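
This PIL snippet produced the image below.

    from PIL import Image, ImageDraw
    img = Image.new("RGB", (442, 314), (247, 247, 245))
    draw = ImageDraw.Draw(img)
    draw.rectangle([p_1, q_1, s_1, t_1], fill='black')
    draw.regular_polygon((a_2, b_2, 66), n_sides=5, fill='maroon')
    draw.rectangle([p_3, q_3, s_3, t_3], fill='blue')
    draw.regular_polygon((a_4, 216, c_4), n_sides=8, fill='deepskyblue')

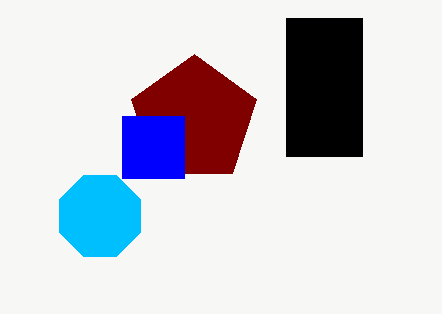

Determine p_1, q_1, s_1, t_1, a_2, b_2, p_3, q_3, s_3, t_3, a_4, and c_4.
p_1 = 286, q_1 = 18, s_1 = 362, t_1 = 156, a_2 = 194, b_2 = 120, p_3 = 122, q_3 = 116, s_3 = 184, t_3 = 178, a_4 = 100, c_4 = 44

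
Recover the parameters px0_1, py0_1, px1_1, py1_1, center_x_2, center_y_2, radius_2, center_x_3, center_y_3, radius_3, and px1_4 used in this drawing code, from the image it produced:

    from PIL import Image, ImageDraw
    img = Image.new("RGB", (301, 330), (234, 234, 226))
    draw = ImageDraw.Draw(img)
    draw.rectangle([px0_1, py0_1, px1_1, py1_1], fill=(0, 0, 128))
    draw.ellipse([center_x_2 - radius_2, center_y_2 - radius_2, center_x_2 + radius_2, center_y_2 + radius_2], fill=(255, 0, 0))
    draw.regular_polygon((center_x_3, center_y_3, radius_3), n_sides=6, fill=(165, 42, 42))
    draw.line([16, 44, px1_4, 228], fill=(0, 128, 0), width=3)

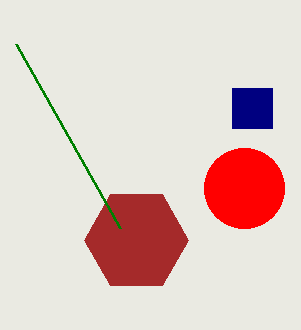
px0_1 = 232, py0_1 = 88, px1_1 = 272, py1_1 = 128, center_x_2 = 244, center_y_2 = 188, radius_2 = 40, center_x_3 = 136, center_y_3 = 240, radius_3 = 52, px1_4 = 120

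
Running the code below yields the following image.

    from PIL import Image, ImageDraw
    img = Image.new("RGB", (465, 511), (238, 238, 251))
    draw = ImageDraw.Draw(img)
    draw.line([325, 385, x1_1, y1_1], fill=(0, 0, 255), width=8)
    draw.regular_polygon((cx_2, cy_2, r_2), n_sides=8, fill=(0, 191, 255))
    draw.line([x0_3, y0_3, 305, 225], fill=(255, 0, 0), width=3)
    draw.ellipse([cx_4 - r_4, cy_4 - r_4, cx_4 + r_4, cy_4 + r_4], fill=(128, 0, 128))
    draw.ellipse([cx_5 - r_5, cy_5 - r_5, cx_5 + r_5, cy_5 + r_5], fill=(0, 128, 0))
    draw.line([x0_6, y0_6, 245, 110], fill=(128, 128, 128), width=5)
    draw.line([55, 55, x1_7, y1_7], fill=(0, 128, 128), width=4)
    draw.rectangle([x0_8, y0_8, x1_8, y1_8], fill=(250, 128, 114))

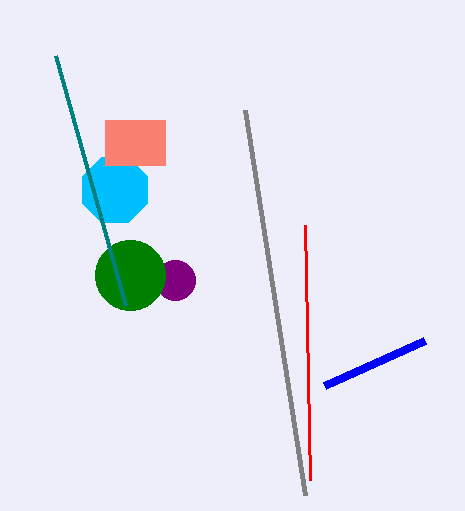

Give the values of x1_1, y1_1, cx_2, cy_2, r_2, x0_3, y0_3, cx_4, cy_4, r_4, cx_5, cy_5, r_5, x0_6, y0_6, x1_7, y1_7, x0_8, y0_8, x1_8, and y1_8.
x1_1 = 425; y1_1 = 340; cx_2 = 115; cy_2 = 190; r_2 = 35; x0_3 = 310; y0_3 = 480; cx_4 = 175; cy_4 = 280; r_4 = 20; cx_5 = 130; cy_5 = 275; r_5 = 35; x0_6 = 305; y0_6 = 495; x1_7 = 125; y1_7 = 305; x0_8 = 105; y0_8 = 120; x1_8 = 165; y1_8 = 165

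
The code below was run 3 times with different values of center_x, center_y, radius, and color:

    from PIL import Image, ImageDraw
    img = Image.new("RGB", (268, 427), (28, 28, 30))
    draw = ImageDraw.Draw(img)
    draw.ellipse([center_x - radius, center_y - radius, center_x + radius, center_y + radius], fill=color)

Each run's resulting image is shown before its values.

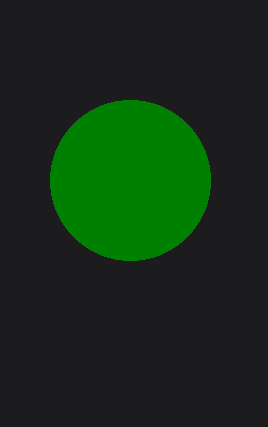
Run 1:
center_x = 130, center_y = 180, radius = 80, color = 'green'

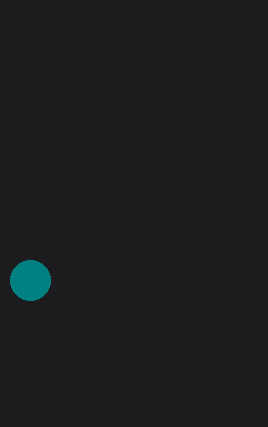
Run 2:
center_x = 30; center_y = 280; radius = 20; color = 'teal'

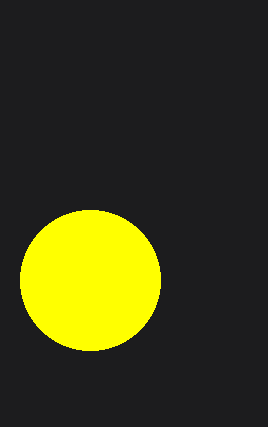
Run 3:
center_x = 90
center_y = 280
radius = 70
color = 'yellow'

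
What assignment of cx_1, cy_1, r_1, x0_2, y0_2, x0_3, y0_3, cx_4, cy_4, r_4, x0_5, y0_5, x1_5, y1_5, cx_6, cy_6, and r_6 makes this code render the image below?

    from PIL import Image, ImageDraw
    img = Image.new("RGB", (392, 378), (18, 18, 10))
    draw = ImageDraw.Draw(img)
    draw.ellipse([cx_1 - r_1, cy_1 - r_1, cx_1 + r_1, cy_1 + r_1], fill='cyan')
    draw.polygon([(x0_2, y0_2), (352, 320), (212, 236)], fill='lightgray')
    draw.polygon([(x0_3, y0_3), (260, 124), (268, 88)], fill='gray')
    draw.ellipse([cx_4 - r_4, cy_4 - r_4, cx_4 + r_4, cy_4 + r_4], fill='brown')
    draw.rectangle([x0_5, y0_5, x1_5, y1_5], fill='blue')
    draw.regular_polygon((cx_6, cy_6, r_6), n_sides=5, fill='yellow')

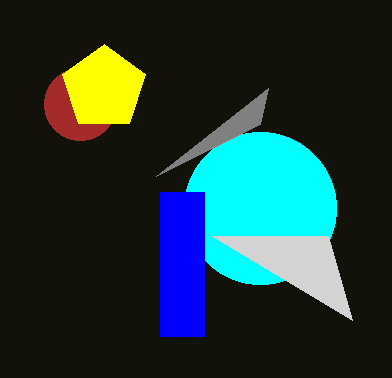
cx_1 = 260, cy_1 = 208, r_1 = 76, x0_2 = 328, y0_2 = 236, x0_3 = 156, y0_3 = 176, cx_4 = 80, cy_4 = 104, r_4 = 36, x0_5 = 160, y0_5 = 192, x1_5 = 204, y1_5 = 336, cx_6 = 104, cy_6 = 88, r_6 = 44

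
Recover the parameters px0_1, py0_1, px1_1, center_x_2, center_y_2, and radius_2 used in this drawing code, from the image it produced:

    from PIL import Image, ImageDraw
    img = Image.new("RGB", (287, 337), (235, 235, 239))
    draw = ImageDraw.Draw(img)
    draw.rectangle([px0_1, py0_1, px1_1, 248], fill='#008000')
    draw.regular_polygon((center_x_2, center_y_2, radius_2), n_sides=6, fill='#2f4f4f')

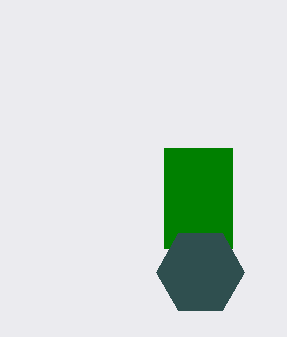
px0_1 = 164
py0_1 = 148
px1_1 = 232
center_x_2 = 200
center_y_2 = 272
radius_2 = 44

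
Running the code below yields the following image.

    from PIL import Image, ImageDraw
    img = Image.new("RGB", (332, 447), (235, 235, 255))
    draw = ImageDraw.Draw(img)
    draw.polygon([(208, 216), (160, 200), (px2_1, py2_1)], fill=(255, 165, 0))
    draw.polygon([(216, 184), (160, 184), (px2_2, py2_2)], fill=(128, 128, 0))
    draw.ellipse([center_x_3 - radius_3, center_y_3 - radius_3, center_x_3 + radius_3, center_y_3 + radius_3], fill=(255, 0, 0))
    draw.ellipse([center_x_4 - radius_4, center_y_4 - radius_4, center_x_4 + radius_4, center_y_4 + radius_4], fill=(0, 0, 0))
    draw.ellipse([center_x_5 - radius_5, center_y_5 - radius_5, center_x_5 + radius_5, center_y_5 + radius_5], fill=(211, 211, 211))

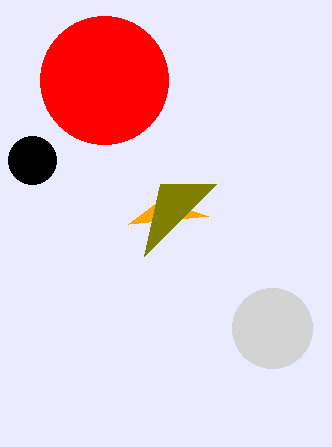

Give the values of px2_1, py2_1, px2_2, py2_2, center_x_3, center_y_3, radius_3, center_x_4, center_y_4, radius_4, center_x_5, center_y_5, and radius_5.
px2_1 = 128, py2_1 = 224, px2_2 = 144, py2_2 = 256, center_x_3 = 104, center_y_3 = 80, radius_3 = 64, center_x_4 = 32, center_y_4 = 160, radius_4 = 24, center_x_5 = 272, center_y_5 = 328, radius_5 = 40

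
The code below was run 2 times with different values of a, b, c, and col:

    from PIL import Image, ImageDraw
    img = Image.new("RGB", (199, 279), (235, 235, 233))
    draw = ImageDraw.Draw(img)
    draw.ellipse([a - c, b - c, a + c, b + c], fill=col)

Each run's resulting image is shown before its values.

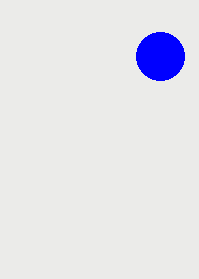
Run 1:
a = 160
b = 56
c = 24
col = 'blue'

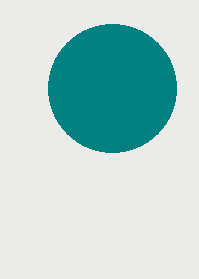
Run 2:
a = 112
b = 88
c = 64
col = 'teal'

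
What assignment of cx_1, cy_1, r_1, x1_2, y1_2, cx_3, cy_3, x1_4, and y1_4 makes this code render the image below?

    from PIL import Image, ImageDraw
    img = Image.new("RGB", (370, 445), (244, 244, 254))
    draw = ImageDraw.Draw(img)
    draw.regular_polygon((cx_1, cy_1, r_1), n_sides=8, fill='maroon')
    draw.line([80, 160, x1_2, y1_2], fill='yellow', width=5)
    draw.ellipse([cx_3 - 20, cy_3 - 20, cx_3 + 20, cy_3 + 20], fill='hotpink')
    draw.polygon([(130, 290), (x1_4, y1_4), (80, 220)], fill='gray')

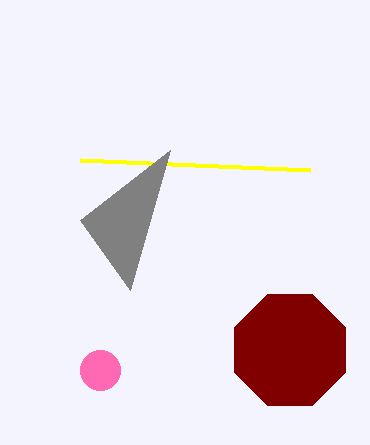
cx_1 = 290; cy_1 = 350; r_1 = 60; x1_2 = 310; y1_2 = 170; cx_3 = 100; cy_3 = 370; x1_4 = 170; y1_4 = 150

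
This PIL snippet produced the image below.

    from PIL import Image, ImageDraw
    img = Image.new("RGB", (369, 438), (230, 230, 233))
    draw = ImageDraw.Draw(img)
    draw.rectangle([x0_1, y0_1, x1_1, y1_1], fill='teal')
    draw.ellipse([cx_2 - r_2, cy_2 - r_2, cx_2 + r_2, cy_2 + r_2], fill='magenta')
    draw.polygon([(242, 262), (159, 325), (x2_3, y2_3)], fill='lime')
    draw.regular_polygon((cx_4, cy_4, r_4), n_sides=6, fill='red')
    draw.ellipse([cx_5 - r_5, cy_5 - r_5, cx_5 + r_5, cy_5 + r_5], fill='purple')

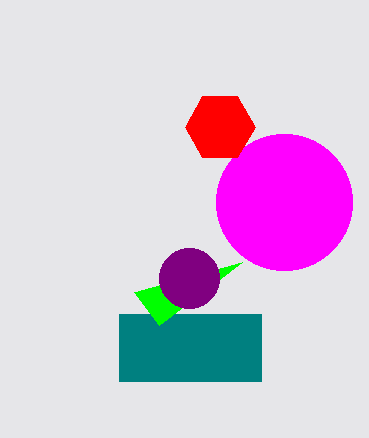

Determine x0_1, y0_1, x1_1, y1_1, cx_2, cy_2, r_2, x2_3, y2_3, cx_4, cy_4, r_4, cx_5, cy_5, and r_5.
x0_1 = 119; y0_1 = 314; x1_1 = 261; y1_1 = 381; cx_2 = 284; cy_2 = 202; r_2 = 68; x2_3 = 134; y2_3 = 292; cx_4 = 220; cy_4 = 127; r_4 = 35; cx_5 = 189; cy_5 = 278; r_5 = 30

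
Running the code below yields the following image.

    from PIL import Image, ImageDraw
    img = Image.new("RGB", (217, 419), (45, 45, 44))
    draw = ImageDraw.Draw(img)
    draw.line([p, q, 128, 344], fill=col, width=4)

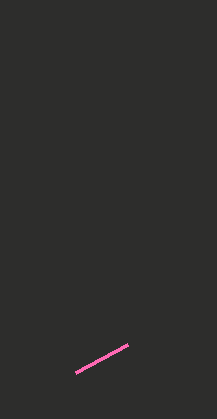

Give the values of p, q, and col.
p = 76, q = 372, col = 'hotpink'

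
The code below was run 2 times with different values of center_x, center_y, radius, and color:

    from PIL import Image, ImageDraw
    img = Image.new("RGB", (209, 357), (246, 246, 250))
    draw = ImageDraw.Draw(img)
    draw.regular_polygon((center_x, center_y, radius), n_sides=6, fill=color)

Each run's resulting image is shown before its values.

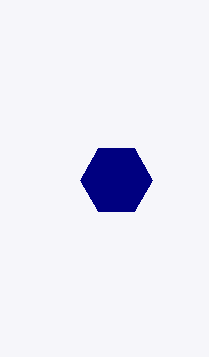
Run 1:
center_x = 116; center_y = 180; radius = 36; color = 'navy'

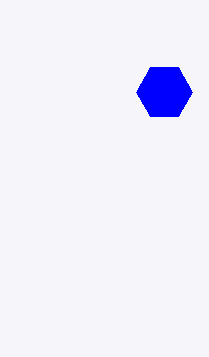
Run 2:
center_x = 164
center_y = 92
radius = 28
color = 'blue'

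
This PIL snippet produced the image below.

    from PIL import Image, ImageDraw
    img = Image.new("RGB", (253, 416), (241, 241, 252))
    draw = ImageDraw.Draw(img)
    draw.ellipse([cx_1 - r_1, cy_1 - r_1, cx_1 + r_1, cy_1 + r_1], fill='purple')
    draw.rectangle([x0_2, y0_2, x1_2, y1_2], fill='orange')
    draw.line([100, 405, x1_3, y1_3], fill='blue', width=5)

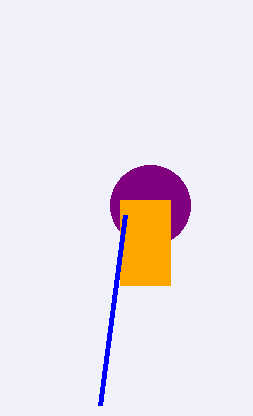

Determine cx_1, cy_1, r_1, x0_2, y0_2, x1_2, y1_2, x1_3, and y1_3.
cx_1 = 150; cy_1 = 205; r_1 = 40; x0_2 = 120; y0_2 = 200; x1_2 = 170; y1_2 = 285; x1_3 = 125; y1_3 = 215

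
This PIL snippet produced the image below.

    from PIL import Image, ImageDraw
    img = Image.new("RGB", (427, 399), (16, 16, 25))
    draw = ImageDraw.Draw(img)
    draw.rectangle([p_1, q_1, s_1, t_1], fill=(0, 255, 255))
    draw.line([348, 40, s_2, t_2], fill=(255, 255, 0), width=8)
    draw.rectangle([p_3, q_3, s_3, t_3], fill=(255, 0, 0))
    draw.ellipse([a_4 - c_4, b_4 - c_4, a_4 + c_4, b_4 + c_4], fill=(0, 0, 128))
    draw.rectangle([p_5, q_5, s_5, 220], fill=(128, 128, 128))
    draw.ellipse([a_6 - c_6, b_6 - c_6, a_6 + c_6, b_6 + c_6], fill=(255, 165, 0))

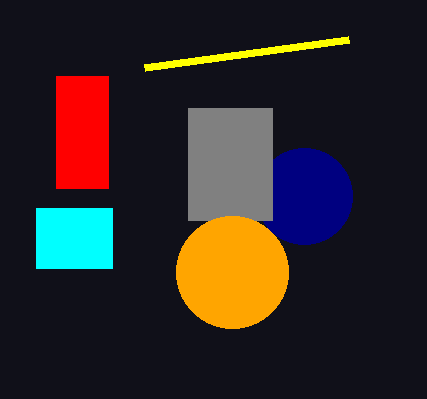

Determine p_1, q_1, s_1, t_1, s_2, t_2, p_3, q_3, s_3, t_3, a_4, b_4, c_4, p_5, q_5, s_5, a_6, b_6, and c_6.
p_1 = 36, q_1 = 208, s_1 = 112, t_1 = 268, s_2 = 144, t_2 = 68, p_3 = 56, q_3 = 76, s_3 = 108, t_3 = 188, a_4 = 304, b_4 = 196, c_4 = 48, p_5 = 188, q_5 = 108, s_5 = 272, a_6 = 232, b_6 = 272, c_6 = 56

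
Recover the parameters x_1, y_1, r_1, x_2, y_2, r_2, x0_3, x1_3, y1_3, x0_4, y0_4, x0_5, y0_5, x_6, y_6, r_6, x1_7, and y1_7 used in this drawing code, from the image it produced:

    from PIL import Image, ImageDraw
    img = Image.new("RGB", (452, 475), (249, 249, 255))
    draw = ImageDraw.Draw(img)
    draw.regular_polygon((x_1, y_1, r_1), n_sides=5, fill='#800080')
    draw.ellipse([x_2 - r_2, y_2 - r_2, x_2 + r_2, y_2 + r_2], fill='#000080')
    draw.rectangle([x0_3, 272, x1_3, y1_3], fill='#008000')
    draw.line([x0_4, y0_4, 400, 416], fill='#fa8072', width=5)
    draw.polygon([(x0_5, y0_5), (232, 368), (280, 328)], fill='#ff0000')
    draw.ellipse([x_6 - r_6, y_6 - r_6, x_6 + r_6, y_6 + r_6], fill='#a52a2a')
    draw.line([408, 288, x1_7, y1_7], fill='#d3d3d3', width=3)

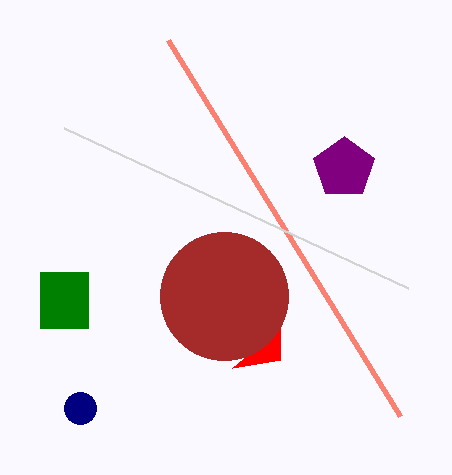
x_1 = 344
y_1 = 168
r_1 = 32
x_2 = 80
y_2 = 408
r_2 = 16
x0_3 = 40
x1_3 = 88
y1_3 = 328
x0_4 = 168
y0_4 = 40
x0_5 = 280
y0_5 = 360
x_6 = 224
y_6 = 296
r_6 = 64
x1_7 = 64
y1_7 = 128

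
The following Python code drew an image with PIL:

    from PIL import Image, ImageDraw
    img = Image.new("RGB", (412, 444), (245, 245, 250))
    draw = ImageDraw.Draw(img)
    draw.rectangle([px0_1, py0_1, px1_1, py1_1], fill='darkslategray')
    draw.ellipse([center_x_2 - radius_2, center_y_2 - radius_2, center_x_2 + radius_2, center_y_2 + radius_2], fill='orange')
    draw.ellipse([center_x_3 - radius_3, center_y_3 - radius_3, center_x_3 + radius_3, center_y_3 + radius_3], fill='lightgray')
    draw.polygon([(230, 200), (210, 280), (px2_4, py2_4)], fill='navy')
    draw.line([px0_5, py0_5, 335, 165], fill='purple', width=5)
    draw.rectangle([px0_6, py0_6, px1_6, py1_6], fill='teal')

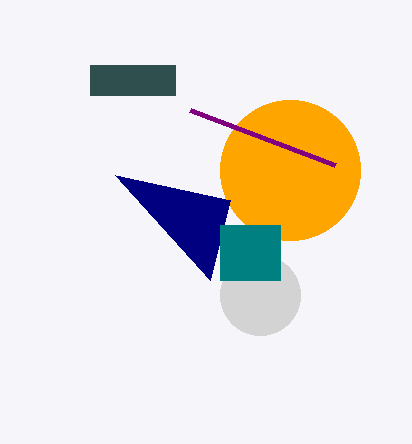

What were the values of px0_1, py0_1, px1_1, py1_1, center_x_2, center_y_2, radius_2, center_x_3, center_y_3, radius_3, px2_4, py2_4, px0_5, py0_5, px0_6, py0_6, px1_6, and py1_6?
px0_1 = 90, py0_1 = 65, px1_1 = 175, py1_1 = 95, center_x_2 = 290, center_y_2 = 170, radius_2 = 70, center_x_3 = 260, center_y_3 = 295, radius_3 = 40, px2_4 = 115, py2_4 = 175, px0_5 = 190, py0_5 = 110, px0_6 = 220, py0_6 = 225, px1_6 = 280, py1_6 = 280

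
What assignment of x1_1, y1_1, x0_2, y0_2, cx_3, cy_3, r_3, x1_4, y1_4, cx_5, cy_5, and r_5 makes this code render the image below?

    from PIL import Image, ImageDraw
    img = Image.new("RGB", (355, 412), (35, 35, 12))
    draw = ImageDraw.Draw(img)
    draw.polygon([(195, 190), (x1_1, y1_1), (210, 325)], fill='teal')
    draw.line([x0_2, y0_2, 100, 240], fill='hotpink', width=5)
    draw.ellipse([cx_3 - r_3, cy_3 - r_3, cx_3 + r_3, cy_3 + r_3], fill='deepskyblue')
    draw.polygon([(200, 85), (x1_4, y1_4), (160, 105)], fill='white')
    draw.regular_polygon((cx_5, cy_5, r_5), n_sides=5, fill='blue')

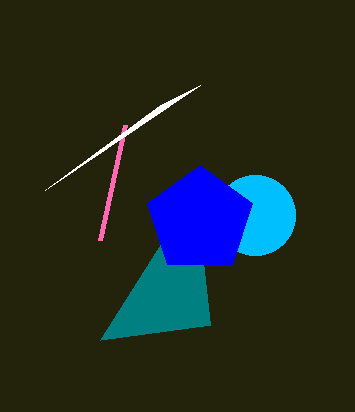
x1_1 = 100
y1_1 = 340
x0_2 = 125
y0_2 = 125
cx_3 = 255
cy_3 = 215
r_3 = 40
x1_4 = 45
y1_4 = 190
cx_5 = 200
cy_5 = 220
r_5 = 55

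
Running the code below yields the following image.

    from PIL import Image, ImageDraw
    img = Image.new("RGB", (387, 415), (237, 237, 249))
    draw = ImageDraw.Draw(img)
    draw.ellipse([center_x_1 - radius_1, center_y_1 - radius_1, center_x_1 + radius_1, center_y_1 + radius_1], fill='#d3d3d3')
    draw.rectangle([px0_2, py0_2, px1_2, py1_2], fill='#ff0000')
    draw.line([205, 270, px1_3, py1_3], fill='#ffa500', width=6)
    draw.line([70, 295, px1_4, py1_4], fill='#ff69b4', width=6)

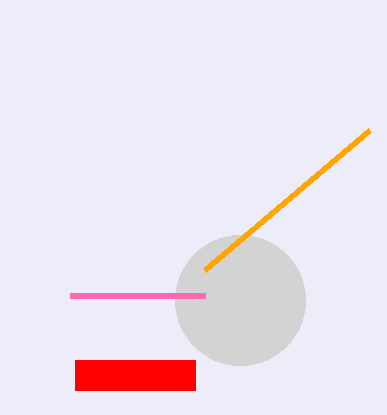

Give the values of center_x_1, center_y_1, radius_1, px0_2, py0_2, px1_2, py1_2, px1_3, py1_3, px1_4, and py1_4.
center_x_1 = 240
center_y_1 = 300
radius_1 = 65
px0_2 = 75
py0_2 = 360
px1_2 = 195
py1_2 = 390
px1_3 = 370
py1_3 = 130
px1_4 = 205
py1_4 = 295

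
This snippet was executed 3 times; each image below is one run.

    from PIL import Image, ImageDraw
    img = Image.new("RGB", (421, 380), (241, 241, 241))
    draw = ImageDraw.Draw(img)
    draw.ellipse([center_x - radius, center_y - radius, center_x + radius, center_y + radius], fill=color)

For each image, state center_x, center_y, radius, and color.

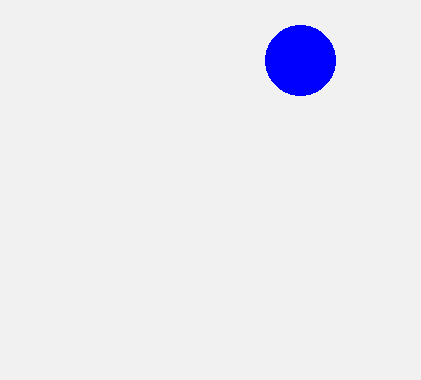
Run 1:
center_x = 300, center_y = 60, radius = 35, color = 'blue'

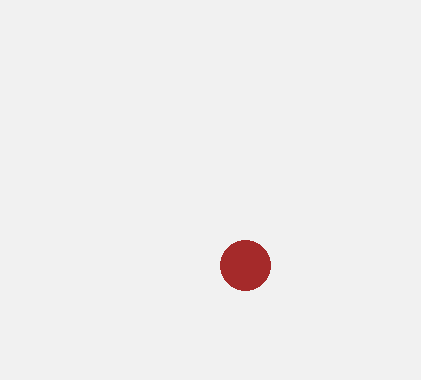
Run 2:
center_x = 245
center_y = 265
radius = 25
color = 'brown'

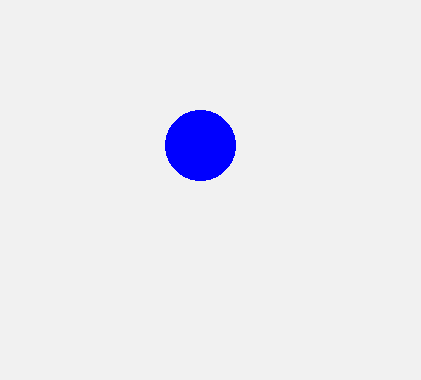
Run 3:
center_x = 200
center_y = 145
radius = 35
color = 'blue'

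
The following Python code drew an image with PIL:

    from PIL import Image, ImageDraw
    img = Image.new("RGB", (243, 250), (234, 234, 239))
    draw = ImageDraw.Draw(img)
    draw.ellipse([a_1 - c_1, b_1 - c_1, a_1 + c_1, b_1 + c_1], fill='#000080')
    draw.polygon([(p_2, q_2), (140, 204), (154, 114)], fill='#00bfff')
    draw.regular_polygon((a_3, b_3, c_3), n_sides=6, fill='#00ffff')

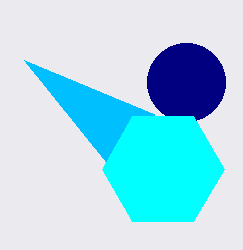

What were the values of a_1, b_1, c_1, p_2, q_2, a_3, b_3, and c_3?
a_1 = 186; b_1 = 82; c_1 = 39; p_2 = 24; q_2 = 60; a_3 = 163; b_3 = 169; c_3 = 61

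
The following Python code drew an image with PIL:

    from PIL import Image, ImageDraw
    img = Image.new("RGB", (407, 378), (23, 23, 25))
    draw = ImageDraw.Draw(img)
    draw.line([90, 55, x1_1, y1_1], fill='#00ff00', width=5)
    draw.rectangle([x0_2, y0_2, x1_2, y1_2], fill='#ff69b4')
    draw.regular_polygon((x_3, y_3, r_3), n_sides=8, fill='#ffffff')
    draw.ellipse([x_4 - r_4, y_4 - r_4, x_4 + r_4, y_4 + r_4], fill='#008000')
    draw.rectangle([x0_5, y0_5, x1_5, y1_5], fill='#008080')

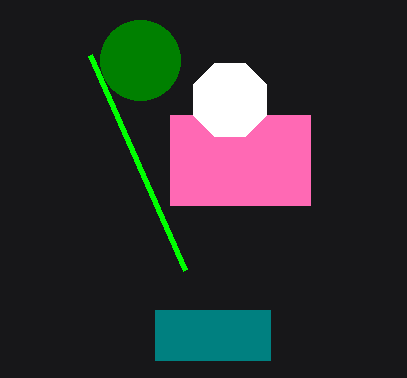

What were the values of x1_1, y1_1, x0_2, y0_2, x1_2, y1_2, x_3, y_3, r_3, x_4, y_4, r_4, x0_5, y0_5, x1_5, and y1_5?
x1_1 = 185, y1_1 = 270, x0_2 = 170, y0_2 = 115, x1_2 = 310, y1_2 = 205, x_3 = 230, y_3 = 100, r_3 = 40, x_4 = 140, y_4 = 60, r_4 = 40, x0_5 = 155, y0_5 = 310, x1_5 = 270, y1_5 = 360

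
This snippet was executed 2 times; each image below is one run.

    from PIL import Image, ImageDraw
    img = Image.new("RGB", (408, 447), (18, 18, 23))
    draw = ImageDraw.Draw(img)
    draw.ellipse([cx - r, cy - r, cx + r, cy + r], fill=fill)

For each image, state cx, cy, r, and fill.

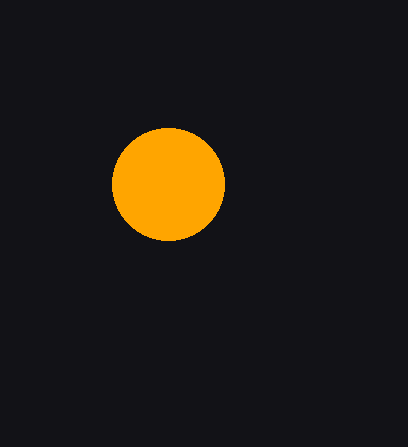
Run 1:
cx = 168, cy = 184, r = 56, fill = 'orange'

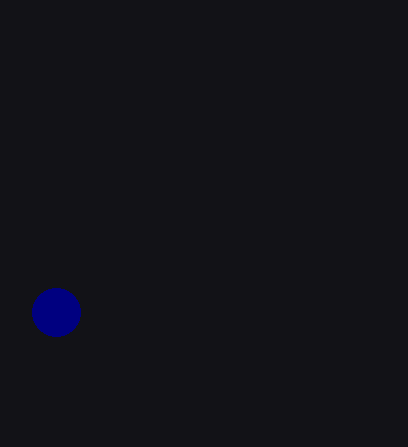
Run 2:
cx = 56
cy = 312
r = 24
fill = 'navy'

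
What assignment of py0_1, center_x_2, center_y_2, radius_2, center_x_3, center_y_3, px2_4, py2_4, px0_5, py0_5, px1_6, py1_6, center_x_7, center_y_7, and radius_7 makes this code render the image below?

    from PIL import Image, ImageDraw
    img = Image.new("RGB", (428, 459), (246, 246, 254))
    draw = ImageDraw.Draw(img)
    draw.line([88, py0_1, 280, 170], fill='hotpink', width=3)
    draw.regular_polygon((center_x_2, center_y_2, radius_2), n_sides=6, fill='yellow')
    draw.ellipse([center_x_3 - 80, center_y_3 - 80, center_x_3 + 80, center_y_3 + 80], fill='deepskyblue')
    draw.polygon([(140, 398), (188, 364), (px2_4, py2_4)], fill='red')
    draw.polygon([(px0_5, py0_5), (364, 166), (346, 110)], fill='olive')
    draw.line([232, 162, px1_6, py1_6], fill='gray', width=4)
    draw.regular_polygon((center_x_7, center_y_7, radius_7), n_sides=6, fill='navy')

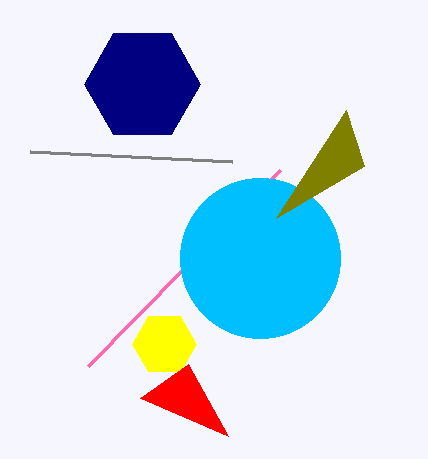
py0_1 = 366
center_x_2 = 164
center_y_2 = 344
radius_2 = 32
center_x_3 = 260
center_y_3 = 258
px2_4 = 228
py2_4 = 436
px0_5 = 276
py0_5 = 218
px1_6 = 30
py1_6 = 152
center_x_7 = 142
center_y_7 = 84
radius_7 = 58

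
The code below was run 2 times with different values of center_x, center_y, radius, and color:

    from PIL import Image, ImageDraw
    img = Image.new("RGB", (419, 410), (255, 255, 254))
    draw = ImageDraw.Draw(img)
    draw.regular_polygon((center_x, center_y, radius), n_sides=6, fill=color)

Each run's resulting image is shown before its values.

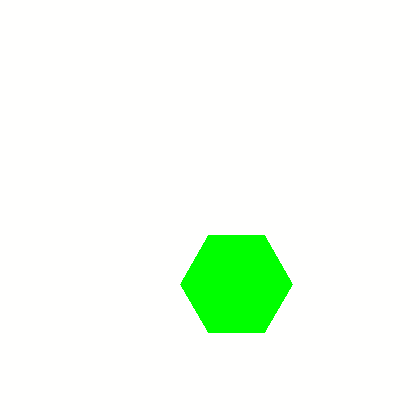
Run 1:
center_x = 236
center_y = 284
radius = 56
color = 'lime'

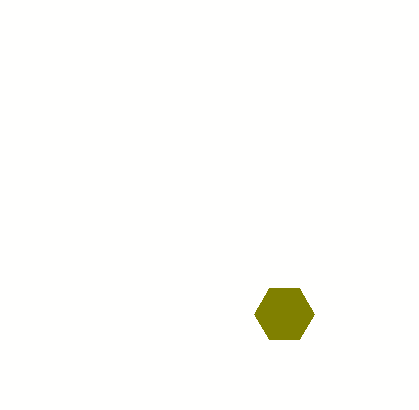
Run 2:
center_x = 284; center_y = 314; radius = 30; color = 'olive'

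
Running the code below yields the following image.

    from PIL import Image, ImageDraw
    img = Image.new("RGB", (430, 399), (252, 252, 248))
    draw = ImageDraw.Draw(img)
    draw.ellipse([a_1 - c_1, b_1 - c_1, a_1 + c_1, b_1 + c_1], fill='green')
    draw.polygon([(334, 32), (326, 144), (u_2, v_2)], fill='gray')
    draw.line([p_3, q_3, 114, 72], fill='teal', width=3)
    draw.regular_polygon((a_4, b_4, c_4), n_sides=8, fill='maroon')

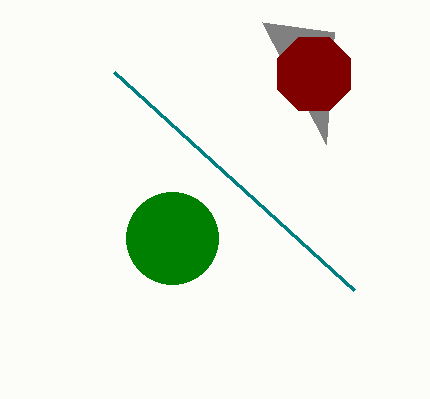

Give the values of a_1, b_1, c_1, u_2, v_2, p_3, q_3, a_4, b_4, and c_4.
a_1 = 172; b_1 = 238; c_1 = 46; u_2 = 262; v_2 = 22; p_3 = 354; q_3 = 290; a_4 = 314; b_4 = 74; c_4 = 40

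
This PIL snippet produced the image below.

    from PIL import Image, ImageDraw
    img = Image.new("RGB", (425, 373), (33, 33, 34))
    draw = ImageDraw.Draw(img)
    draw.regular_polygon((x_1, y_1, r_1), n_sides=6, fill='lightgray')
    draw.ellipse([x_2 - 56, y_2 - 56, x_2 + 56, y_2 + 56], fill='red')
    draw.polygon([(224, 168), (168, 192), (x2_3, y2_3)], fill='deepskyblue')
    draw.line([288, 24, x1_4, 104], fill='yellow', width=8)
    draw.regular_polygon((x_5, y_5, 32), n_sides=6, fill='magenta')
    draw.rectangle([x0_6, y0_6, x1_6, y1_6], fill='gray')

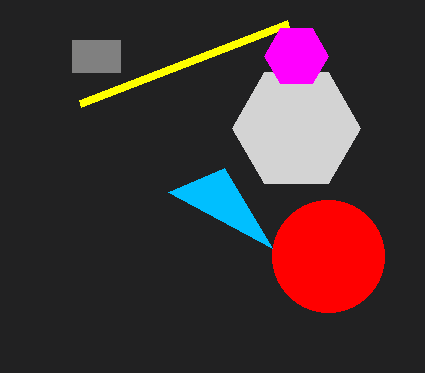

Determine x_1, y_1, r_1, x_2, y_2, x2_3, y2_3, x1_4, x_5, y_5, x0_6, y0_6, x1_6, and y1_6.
x_1 = 296, y_1 = 128, r_1 = 64, x_2 = 328, y_2 = 256, x2_3 = 272, y2_3 = 248, x1_4 = 80, x_5 = 296, y_5 = 56, x0_6 = 72, y0_6 = 40, x1_6 = 120, y1_6 = 72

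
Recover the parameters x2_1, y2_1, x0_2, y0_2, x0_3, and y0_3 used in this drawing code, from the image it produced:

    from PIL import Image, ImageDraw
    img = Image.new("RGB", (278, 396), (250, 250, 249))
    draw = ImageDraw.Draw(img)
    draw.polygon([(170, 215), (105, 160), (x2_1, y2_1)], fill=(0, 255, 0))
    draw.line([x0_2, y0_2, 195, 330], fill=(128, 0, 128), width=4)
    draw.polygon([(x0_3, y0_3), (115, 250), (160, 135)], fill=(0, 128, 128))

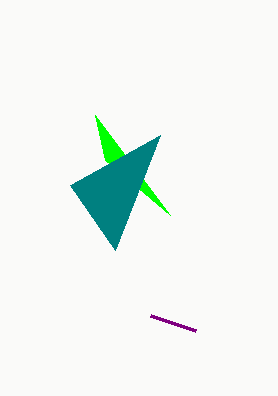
x2_1 = 95, y2_1 = 115, x0_2 = 150, y0_2 = 315, x0_3 = 70, y0_3 = 185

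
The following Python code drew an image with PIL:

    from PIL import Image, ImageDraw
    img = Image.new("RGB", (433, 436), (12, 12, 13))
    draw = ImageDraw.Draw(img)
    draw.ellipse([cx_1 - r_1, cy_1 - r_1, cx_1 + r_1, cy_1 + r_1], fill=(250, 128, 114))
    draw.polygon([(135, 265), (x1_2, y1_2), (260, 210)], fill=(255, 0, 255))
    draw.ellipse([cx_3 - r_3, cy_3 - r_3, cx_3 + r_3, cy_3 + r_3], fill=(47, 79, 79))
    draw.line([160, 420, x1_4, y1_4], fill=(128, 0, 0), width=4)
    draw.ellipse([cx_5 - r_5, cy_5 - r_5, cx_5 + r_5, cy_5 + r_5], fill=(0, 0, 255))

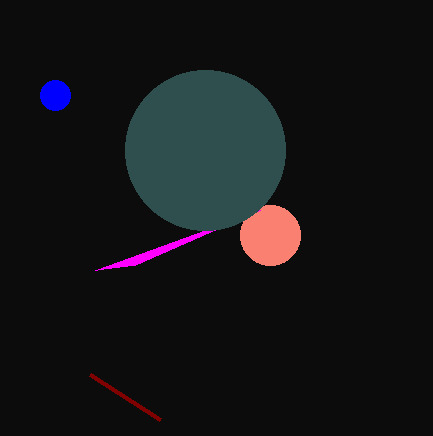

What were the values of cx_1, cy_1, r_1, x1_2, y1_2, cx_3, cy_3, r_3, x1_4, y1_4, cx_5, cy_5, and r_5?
cx_1 = 270, cy_1 = 235, r_1 = 30, x1_2 = 95, y1_2 = 270, cx_3 = 205, cy_3 = 150, r_3 = 80, x1_4 = 90, y1_4 = 375, cx_5 = 55, cy_5 = 95, r_5 = 15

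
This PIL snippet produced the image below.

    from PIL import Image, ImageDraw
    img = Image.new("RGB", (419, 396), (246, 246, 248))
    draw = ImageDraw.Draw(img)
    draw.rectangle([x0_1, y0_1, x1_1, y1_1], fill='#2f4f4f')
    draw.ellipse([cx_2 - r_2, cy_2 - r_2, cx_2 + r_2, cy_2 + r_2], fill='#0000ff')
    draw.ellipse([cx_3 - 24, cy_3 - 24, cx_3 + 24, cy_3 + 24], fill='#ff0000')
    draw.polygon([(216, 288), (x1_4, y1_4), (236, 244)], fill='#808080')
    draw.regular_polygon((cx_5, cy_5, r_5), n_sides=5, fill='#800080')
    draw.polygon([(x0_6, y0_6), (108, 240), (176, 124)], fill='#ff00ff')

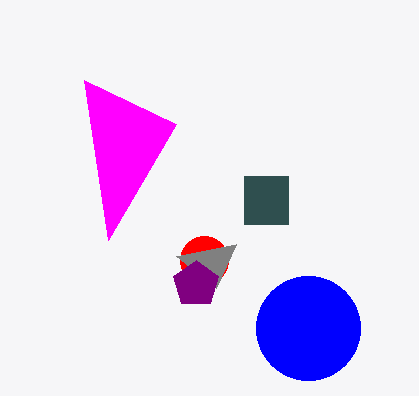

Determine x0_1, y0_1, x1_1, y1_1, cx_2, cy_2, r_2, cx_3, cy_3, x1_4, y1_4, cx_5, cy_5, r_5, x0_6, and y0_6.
x0_1 = 244; y0_1 = 176; x1_1 = 288; y1_1 = 224; cx_2 = 308; cy_2 = 328; r_2 = 52; cx_3 = 204; cy_3 = 260; x1_4 = 176; y1_4 = 256; cx_5 = 196; cy_5 = 284; r_5 = 24; x0_6 = 84; y0_6 = 80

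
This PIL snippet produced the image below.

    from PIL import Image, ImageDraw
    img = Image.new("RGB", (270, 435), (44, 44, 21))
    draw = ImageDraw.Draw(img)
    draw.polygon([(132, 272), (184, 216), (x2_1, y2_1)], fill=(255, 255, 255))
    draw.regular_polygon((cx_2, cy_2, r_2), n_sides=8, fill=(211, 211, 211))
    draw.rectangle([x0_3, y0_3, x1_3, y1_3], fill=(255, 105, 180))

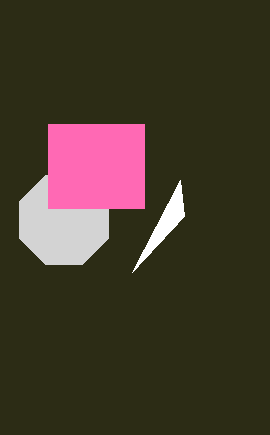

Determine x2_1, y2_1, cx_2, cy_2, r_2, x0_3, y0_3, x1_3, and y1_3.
x2_1 = 180; y2_1 = 180; cx_2 = 64; cy_2 = 220; r_2 = 48; x0_3 = 48; y0_3 = 124; x1_3 = 144; y1_3 = 208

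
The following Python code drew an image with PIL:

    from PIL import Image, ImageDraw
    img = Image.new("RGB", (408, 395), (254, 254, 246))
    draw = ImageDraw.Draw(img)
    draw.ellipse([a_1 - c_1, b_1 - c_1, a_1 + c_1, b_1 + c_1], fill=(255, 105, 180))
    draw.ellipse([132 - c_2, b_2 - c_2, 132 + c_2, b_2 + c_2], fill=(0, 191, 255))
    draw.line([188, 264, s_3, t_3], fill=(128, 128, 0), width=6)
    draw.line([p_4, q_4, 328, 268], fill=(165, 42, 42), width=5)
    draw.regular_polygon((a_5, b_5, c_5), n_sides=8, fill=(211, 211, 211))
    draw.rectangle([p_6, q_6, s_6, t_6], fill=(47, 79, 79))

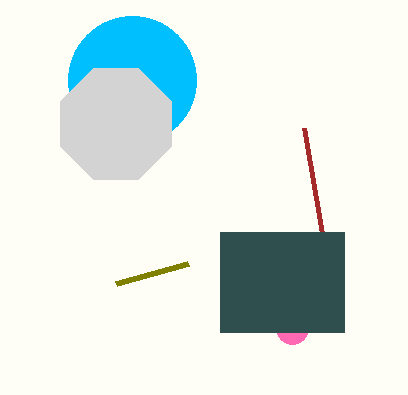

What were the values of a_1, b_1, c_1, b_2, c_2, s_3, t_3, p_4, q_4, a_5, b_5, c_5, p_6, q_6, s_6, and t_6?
a_1 = 292
b_1 = 328
c_1 = 16
b_2 = 80
c_2 = 64
s_3 = 116
t_3 = 284
p_4 = 304
q_4 = 128
a_5 = 116
b_5 = 124
c_5 = 60
p_6 = 220
q_6 = 232
s_6 = 344
t_6 = 332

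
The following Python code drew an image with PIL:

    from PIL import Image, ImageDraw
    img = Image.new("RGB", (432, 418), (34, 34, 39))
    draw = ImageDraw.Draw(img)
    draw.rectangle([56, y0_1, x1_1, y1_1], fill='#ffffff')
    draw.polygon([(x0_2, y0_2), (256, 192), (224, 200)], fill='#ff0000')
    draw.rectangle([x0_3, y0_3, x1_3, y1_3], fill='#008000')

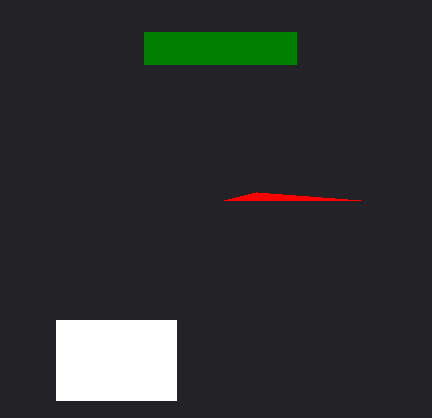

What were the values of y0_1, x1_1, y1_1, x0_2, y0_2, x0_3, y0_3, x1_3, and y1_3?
y0_1 = 320; x1_1 = 176; y1_1 = 400; x0_2 = 360; y0_2 = 200; x0_3 = 144; y0_3 = 32; x1_3 = 296; y1_3 = 64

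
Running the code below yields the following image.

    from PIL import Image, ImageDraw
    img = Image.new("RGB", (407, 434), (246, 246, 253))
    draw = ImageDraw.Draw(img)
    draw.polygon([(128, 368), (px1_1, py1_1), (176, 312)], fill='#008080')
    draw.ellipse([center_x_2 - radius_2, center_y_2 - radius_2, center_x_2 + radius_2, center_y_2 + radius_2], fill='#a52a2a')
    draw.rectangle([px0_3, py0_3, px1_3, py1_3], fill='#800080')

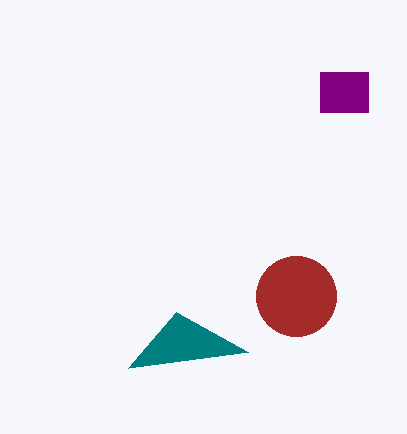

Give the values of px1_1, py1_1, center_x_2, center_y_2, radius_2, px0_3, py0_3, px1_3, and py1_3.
px1_1 = 248
py1_1 = 352
center_x_2 = 296
center_y_2 = 296
radius_2 = 40
px0_3 = 320
py0_3 = 72
px1_3 = 368
py1_3 = 112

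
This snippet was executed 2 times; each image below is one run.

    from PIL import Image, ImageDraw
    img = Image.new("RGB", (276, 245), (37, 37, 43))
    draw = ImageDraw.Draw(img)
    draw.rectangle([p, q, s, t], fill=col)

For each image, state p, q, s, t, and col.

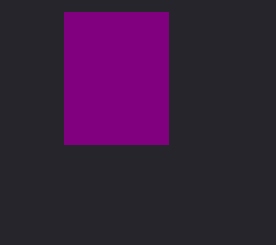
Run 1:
p = 64
q = 12
s = 168
t = 144
col = 'purple'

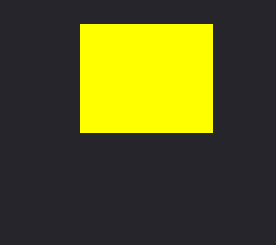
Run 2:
p = 80, q = 24, s = 212, t = 132, col = 'yellow'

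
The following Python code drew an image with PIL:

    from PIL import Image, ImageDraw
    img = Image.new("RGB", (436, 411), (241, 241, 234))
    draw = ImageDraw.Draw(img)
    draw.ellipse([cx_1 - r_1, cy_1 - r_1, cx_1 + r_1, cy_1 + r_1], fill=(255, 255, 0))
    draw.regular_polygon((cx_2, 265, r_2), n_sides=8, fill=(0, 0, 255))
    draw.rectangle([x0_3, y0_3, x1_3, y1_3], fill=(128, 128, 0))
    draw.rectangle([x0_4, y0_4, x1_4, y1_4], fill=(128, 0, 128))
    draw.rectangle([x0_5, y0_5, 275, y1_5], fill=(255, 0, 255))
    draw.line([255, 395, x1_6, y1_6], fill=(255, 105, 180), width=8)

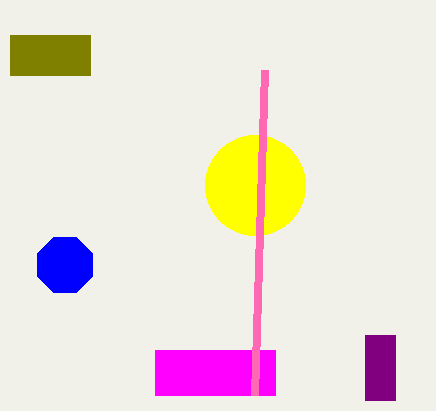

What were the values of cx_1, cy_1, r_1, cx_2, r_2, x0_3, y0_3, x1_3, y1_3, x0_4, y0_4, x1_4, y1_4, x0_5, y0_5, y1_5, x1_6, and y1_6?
cx_1 = 255, cy_1 = 185, r_1 = 50, cx_2 = 65, r_2 = 30, x0_3 = 10, y0_3 = 35, x1_3 = 90, y1_3 = 75, x0_4 = 365, y0_4 = 335, x1_4 = 395, y1_4 = 400, x0_5 = 155, y0_5 = 350, y1_5 = 395, x1_6 = 265, y1_6 = 70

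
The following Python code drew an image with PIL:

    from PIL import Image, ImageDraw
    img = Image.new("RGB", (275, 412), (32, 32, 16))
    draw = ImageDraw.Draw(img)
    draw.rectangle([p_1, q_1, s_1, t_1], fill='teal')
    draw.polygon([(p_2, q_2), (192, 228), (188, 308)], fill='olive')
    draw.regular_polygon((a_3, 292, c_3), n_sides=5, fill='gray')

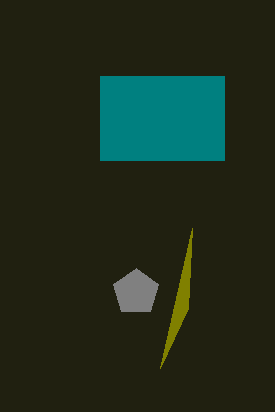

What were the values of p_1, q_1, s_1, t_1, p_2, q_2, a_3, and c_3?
p_1 = 100
q_1 = 76
s_1 = 224
t_1 = 160
p_2 = 160
q_2 = 368
a_3 = 136
c_3 = 24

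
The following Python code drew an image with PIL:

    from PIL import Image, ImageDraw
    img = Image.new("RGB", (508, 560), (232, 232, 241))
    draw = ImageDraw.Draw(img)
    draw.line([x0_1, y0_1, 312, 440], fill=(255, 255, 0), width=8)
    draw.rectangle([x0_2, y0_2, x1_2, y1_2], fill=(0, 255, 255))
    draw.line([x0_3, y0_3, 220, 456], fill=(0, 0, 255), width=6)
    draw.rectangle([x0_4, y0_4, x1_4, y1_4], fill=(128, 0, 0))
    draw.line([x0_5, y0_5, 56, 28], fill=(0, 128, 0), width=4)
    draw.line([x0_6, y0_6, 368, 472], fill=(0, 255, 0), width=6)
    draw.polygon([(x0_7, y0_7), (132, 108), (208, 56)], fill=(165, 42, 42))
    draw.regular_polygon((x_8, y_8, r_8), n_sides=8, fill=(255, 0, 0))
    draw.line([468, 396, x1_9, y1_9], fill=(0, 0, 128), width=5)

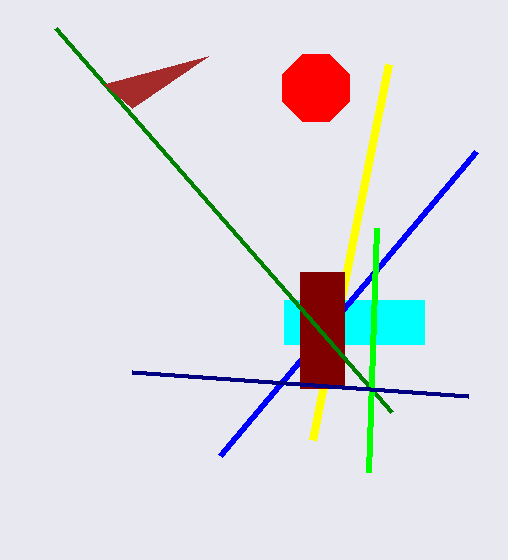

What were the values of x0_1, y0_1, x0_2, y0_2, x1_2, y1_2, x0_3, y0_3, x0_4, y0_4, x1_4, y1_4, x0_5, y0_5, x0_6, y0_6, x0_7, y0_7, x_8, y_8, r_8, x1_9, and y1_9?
x0_1 = 388
y0_1 = 64
x0_2 = 284
y0_2 = 300
x1_2 = 424
y1_2 = 344
x0_3 = 476
y0_3 = 152
x0_4 = 300
y0_4 = 272
x1_4 = 344
y1_4 = 388
x0_5 = 392
y0_5 = 412
x0_6 = 376
y0_6 = 228
x0_7 = 104
y0_7 = 84
x_8 = 316
y_8 = 88
r_8 = 36
x1_9 = 132
y1_9 = 372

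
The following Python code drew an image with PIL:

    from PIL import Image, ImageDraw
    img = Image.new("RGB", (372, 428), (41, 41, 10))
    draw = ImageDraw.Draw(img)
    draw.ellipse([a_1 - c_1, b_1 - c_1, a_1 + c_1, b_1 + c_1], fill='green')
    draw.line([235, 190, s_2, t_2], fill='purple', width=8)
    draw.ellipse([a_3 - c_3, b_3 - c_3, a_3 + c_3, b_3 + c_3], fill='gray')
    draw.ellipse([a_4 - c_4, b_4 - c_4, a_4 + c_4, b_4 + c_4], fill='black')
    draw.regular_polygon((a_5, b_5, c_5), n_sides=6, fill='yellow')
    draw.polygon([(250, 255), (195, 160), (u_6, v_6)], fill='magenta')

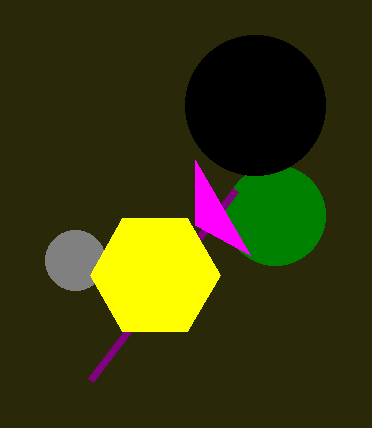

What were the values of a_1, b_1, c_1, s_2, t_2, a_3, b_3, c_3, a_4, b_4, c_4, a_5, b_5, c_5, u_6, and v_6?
a_1 = 275
b_1 = 215
c_1 = 50
s_2 = 90
t_2 = 380
a_3 = 75
b_3 = 260
c_3 = 30
a_4 = 255
b_4 = 105
c_4 = 70
a_5 = 155
b_5 = 275
c_5 = 65
u_6 = 195
v_6 = 225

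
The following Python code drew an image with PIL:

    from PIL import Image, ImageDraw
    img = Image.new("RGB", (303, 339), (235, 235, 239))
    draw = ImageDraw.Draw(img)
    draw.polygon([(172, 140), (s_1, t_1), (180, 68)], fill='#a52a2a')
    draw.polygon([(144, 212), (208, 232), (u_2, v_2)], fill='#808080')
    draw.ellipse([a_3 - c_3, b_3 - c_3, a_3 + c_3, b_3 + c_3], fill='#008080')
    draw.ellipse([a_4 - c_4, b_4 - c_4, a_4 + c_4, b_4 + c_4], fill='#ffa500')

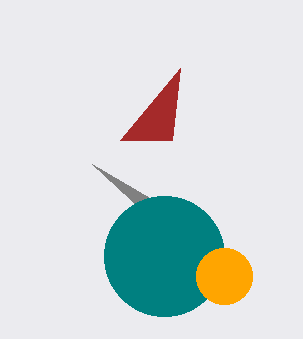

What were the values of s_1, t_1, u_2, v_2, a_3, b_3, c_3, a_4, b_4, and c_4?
s_1 = 120
t_1 = 140
u_2 = 92
v_2 = 164
a_3 = 164
b_3 = 256
c_3 = 60
a_4 = 224
b_4 = 276
c_4 = 28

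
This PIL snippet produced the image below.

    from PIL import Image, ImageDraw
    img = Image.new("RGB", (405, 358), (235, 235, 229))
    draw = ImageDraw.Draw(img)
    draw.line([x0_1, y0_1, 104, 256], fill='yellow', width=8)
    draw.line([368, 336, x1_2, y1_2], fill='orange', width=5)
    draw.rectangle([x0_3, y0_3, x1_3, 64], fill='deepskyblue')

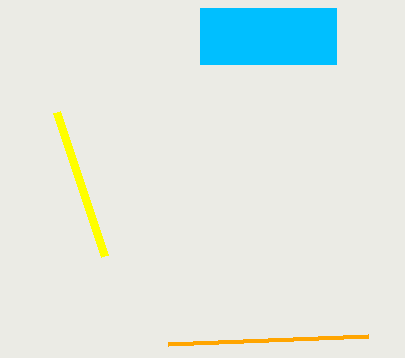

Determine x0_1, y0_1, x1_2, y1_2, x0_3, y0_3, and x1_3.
x0_1 = 56
y0_1 = 112
x1_2 = 168
y1_2 = 344
x0_3 = 200
y0_3 = 8
x1_3 = 336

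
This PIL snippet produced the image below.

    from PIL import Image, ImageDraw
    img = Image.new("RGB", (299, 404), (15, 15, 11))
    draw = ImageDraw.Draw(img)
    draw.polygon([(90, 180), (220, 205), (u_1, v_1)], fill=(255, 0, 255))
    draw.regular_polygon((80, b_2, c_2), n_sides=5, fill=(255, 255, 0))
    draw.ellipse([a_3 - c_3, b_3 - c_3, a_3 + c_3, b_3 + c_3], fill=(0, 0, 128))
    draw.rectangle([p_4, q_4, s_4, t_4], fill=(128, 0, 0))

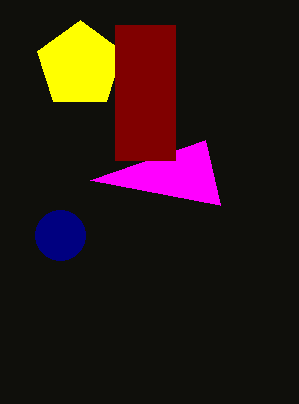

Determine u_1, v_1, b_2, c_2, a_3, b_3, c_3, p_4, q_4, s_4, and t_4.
u_1 = 205, v_1 = 140, b_2 = 65, c_2 = 45, a_3 = 60, b_3 = 235, c_3 = 25, p_4 = 115, q_4 = 25, s_4 = 175, t_4 = 160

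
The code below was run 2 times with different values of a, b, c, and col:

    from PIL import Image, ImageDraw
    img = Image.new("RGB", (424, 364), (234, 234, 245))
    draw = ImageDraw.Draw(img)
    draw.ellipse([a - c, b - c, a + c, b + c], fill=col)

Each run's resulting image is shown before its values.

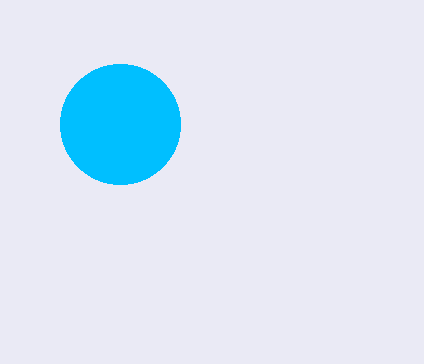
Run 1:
a = 120; b = 124; c = 60; col = 'deepskyblue'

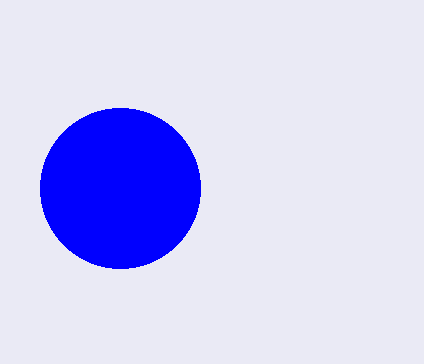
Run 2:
a = 120
b = 188
c = 80
col = 'blue'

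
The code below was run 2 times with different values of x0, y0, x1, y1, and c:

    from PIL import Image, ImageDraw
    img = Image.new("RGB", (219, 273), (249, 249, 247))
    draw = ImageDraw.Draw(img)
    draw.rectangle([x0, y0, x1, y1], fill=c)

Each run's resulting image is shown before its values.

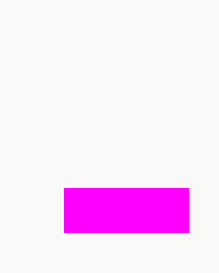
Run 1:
x0 = 64
y0 = 188
x1 = 188
y1 = 232
c = 'magenta'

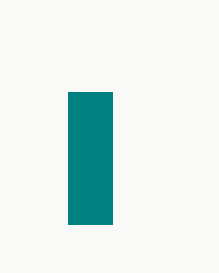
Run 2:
x0 = 68, y0 = 92, x1 = 112, y1 = 224, c = 'teal'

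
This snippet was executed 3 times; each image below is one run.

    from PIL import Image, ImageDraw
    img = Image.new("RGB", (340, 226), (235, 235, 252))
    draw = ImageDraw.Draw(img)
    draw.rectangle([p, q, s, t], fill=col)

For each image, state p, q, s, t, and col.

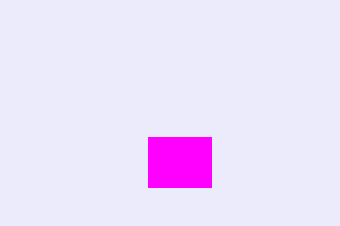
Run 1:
p = 148, q = 137, s = 211, t = 187, col = 'magenta'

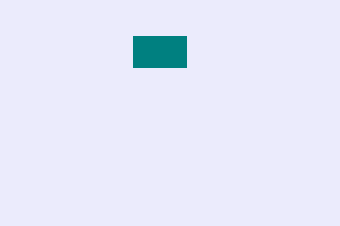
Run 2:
p = 133, q = 36, s = 186, t = 67, col = 'teal'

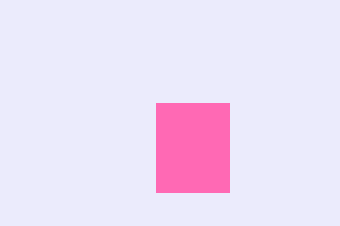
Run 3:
p = 156, q = 103, s = 229, t = 192, col = 'hotpink'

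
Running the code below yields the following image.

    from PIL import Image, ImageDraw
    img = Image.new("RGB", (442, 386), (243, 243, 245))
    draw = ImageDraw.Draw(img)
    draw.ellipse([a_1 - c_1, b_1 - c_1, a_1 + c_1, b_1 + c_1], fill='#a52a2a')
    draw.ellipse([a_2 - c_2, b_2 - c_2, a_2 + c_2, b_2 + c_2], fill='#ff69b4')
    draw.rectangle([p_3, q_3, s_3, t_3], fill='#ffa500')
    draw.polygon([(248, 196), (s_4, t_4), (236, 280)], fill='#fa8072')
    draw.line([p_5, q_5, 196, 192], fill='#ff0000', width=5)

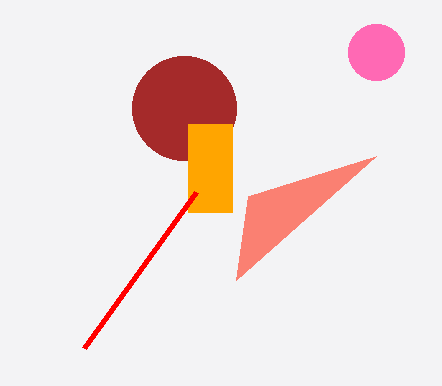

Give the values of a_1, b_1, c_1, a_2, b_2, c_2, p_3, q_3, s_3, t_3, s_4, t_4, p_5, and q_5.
a_1 = 184
b_1 = 108
c_1 = 52
a_2 = 376
b_2 = 52
c_2 = 28
p_3 = 188
q_3 = 124
s_3 = 232
t_3 = 212
s_4 = 376
t_4 = 156
p_5 = 84
q_5 = 348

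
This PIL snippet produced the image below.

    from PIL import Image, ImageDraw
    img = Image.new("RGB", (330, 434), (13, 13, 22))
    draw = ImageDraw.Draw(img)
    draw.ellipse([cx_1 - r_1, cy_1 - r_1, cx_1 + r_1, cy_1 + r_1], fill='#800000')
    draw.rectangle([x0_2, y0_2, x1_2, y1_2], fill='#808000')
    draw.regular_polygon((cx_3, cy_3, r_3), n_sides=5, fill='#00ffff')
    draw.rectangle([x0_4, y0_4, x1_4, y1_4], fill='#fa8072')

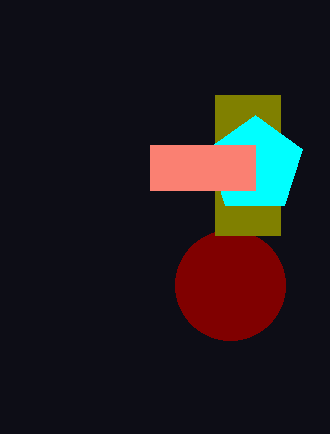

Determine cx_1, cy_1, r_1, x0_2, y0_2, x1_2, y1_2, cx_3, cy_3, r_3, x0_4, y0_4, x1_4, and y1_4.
cx_1 = 230, cy_1 = 285, r_1 = 55, x0_2 = 215, y0_2 = 95, x1_2 = 280, y1_2 = 235, cx_3 = 255, cy_3 = 165, r_3 = 50, x0_4 = 150, y0_4 = 145, x1_4 = 255, y1_4 = 190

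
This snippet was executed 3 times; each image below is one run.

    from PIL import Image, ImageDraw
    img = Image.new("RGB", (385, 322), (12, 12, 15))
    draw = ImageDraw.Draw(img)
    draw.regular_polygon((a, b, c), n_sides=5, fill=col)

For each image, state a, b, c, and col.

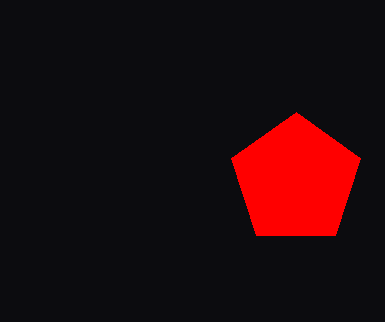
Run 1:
a = 296; b = 180; c = 68; col = 'red'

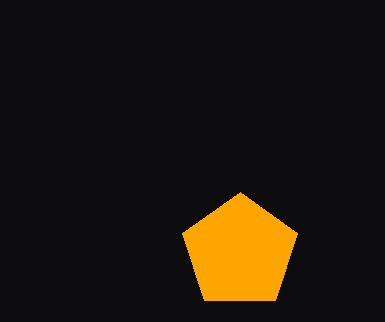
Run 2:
a = 240; b = 252; c = 60; col = 'orange'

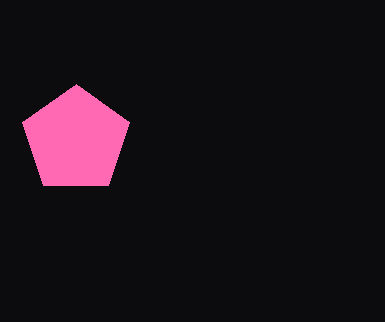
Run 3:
a = 76; b = 140; c = 56; col = 'hotpink'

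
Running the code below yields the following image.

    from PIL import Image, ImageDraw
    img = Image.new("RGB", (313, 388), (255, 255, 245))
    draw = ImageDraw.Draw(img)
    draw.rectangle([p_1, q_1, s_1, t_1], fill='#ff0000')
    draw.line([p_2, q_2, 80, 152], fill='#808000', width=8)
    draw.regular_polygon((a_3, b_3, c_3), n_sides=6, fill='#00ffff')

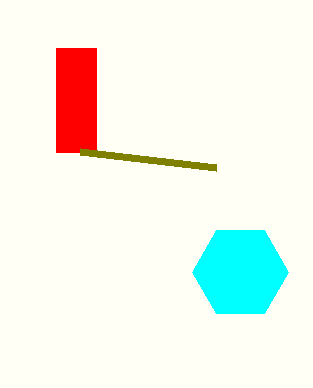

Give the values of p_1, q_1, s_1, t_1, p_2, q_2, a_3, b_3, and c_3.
p_1 = 56, q_1 = 48, s_1 = 96, t_1 = 152, p_2 = 216, q_2 = 168, a_3 = 240, b_3 = 272, c_3 = 48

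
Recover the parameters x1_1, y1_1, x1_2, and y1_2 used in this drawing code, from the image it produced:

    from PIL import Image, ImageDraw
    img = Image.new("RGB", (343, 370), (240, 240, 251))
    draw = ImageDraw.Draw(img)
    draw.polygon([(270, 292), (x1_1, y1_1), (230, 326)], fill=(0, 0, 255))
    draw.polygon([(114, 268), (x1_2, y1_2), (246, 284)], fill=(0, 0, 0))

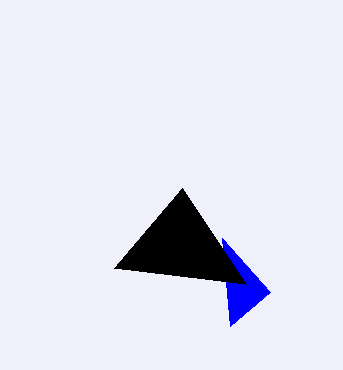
x1_1 = 222; y1_1 = 238; x1_2 = 182; y1_2 = 188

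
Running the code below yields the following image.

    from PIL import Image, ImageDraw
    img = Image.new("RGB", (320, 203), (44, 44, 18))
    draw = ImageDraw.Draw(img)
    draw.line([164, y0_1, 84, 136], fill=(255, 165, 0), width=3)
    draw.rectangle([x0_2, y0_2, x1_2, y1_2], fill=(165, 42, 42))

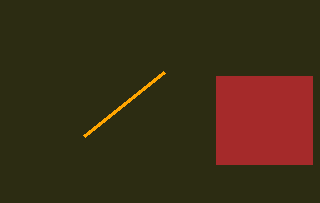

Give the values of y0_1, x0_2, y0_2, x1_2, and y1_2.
y0_1 = 72; x0_2 = 216; y0_2 = 76; x1_2 = 312; y1_2 = 164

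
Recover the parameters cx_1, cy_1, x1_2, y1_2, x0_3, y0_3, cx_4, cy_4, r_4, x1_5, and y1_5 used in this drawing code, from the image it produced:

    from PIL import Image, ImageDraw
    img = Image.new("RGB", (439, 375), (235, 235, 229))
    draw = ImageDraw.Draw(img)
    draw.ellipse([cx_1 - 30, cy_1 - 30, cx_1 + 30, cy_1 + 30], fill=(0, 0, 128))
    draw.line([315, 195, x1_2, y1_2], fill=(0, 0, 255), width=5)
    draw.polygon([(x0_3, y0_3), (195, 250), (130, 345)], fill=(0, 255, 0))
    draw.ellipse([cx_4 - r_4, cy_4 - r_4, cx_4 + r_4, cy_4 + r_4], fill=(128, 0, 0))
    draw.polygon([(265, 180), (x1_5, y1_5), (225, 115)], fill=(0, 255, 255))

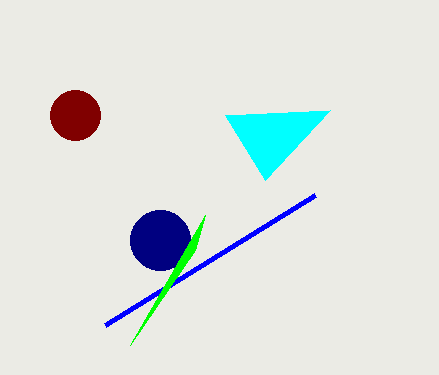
cx_1 = 160, cy_1 = 240, x1_2 = 105, y1_2 = 325, x0_3 = 205, y0_3 = 215, cx_4 = 75, cy_4 = 115, r_4 = 25, x1_5 = 330, y1_5 = 110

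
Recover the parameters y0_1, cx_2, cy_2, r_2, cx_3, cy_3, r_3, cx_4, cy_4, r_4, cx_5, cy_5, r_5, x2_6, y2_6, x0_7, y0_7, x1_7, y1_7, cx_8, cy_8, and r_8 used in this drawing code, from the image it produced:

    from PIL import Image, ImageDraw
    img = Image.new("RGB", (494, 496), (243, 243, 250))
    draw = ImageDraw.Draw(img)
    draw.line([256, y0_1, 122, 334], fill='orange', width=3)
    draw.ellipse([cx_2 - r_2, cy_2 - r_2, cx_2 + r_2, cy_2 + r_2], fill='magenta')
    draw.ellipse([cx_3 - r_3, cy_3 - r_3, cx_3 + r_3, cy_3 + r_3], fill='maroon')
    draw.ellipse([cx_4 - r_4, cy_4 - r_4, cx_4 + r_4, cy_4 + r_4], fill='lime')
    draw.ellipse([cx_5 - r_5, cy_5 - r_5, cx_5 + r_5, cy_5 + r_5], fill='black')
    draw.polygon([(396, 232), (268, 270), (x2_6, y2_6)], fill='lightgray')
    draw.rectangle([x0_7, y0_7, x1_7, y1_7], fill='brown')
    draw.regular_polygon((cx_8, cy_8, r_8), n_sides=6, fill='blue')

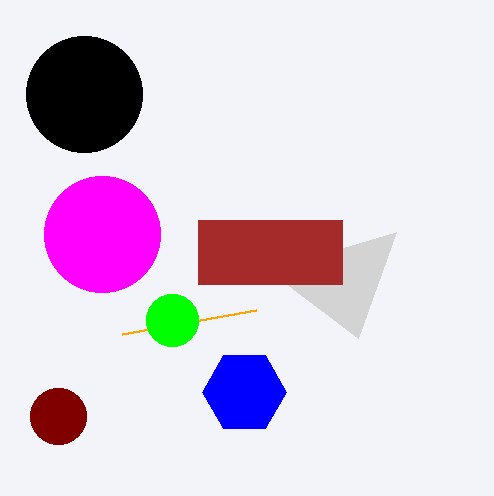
y0_1 = 310, cx_2 = 102, cy_2 = 234, r_2 = 58, cx_3 = 58, cy_3 = 416, r_3 = 28, cx_4 = 172, cy_4 = 320, r_4 = 26, cx_5 = 84, cy_5 = 94, r_5 = 58, x2_6 = 358, y2_6 = 338, x0_7 = 198, y0_7 = 220, x1_7 = 342, y1_7 = 284, cx_8 = 244, cy_8 = 392, r_8 = 42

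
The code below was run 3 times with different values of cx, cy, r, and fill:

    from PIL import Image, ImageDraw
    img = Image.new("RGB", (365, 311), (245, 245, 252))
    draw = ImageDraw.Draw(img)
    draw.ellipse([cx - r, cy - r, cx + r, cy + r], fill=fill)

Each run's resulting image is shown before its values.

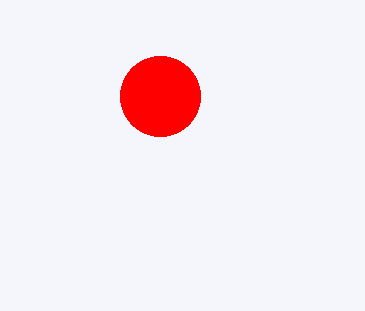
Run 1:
cx = 160, cy = 96, r = 40, fill = 'red'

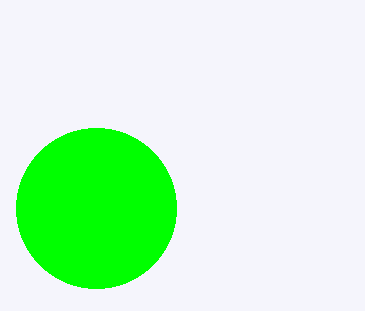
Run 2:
cx = 96, cy = 208, r = 80, fill = 'lime'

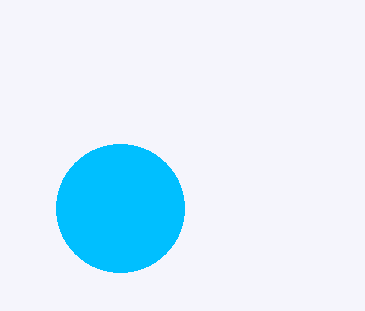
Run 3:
cx = 120
cy = 208
r = 64
fill = 'deepskyblue'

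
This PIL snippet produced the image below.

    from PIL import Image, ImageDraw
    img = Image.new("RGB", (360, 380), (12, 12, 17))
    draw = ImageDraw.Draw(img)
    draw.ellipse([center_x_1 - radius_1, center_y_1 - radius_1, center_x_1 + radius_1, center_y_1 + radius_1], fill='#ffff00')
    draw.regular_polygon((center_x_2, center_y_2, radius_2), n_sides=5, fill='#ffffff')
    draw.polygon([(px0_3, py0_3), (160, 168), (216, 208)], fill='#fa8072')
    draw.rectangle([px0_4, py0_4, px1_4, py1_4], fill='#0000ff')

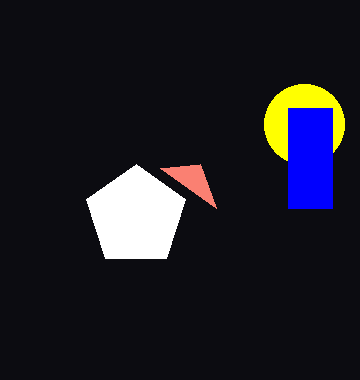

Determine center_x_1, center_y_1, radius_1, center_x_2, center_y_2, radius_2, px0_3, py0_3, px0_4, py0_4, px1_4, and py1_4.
center_x_1 = 304
center_y_1 = 124
radius_1 = 40
center_x_2 = 136
center_y_2 = 216
radius_2 = 52
px0_3 = 200
py0_3 = 164
px0_4 = 288
py0_4 = 108
px1_4 = 332
py1_4 = 208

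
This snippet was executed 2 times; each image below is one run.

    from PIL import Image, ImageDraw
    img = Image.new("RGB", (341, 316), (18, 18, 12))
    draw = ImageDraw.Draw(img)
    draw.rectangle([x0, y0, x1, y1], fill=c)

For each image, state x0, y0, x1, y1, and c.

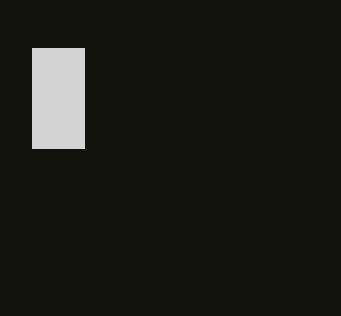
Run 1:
x0 = 32
y0 = 48
x1 = 84
y1 = 148
c = 'lightgray'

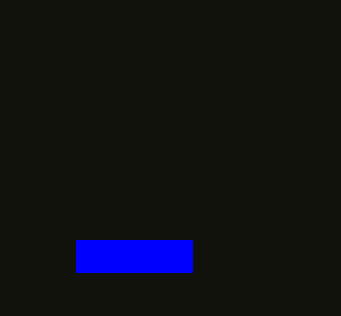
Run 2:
x0 = 76; y0 = 240; x1 = 192; y1 = 272; c = 'blue'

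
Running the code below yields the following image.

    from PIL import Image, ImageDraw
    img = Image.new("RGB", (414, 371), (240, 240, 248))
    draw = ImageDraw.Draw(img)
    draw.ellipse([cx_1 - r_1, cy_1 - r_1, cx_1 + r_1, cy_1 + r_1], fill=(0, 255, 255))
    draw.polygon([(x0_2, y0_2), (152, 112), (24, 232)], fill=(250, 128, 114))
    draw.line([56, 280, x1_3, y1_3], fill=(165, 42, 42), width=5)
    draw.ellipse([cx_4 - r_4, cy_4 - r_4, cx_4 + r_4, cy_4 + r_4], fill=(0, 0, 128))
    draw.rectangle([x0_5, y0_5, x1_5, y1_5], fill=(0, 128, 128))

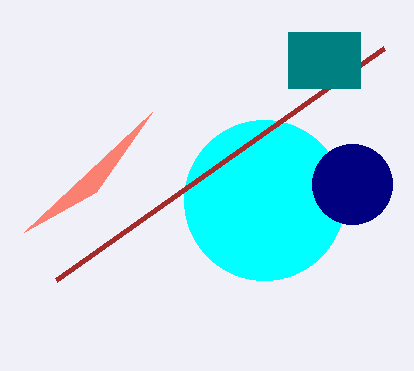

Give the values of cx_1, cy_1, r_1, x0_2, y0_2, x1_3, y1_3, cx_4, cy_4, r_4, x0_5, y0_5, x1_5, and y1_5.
cx_1 = 264; cy_1 = 200; r_1 = 80; x0_2 = 96; y0_2 = 192; x1_3 = 384; y1_3 = 48; cx_4 = 352; cy_4 = 184; r_4 = 40; x0_5 = 288; y0_5 = 32; x1_5 = 360; y1_5 = 88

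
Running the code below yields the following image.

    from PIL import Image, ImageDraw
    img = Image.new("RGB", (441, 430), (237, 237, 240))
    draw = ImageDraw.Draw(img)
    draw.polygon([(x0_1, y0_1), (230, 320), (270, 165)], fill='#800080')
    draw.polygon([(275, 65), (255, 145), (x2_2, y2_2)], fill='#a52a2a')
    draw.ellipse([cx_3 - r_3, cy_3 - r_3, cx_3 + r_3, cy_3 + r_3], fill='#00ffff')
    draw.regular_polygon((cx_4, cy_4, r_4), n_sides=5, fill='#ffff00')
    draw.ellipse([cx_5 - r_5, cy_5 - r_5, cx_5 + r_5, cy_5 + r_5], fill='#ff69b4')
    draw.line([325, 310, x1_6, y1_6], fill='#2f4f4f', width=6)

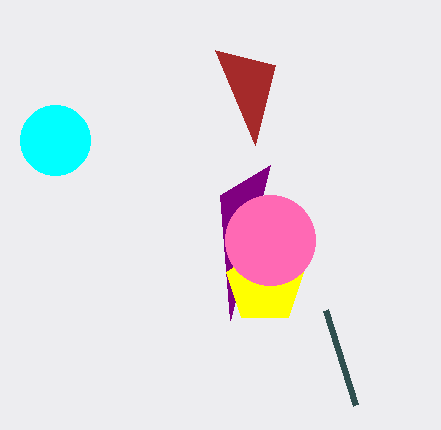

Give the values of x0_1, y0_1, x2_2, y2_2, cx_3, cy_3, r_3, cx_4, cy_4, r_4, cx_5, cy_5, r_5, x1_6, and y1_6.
x0_1 = 220, y0_1 = 195, x2_2 = 215, y2_2 = 50, cx_3 = 55, cy_3 = 140, r_3 = 35, cx_4 = 265, cy_4 = 285, r_4 = 40, cx_5 = 270, cy_5 = 240, r_5 = 45, x1_6 = 355, y1_6 = 405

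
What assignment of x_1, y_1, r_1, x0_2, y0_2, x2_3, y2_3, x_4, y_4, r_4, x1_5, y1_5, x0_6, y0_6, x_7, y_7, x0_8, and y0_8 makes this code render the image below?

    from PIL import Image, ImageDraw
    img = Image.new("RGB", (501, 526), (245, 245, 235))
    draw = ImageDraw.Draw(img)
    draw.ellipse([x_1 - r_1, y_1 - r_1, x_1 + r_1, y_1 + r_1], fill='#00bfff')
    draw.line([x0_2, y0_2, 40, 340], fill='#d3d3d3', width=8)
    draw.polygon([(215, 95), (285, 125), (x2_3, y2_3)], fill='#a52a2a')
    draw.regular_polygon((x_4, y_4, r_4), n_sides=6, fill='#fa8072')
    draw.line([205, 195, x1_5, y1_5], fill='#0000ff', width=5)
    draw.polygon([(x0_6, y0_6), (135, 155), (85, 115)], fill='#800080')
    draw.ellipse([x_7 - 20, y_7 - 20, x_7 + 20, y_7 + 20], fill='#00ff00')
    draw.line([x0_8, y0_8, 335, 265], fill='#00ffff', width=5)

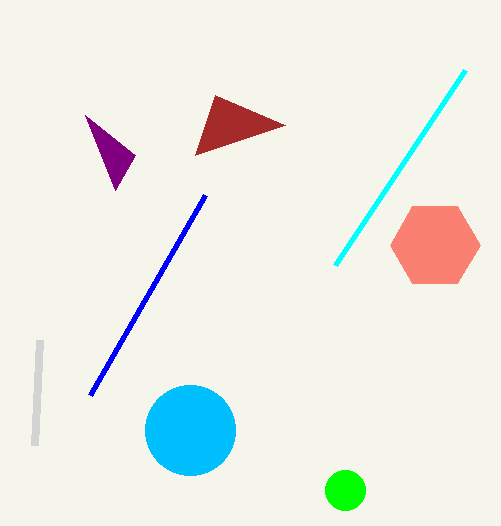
x_1 = 190, y_1 = 430, r_1 = 45, x0_2 = 35, y0_2 = 445, x2_3 = 195, y2_3 = 155, x_4 = 435, y_4 = 245, r_4 = 45, x1_5 = 90, y1_5 = 395, x0_6 = 115, y0_6 = 190, x_7 = 345, y_7 = 490, x0_8 = 465, y0_8 = 70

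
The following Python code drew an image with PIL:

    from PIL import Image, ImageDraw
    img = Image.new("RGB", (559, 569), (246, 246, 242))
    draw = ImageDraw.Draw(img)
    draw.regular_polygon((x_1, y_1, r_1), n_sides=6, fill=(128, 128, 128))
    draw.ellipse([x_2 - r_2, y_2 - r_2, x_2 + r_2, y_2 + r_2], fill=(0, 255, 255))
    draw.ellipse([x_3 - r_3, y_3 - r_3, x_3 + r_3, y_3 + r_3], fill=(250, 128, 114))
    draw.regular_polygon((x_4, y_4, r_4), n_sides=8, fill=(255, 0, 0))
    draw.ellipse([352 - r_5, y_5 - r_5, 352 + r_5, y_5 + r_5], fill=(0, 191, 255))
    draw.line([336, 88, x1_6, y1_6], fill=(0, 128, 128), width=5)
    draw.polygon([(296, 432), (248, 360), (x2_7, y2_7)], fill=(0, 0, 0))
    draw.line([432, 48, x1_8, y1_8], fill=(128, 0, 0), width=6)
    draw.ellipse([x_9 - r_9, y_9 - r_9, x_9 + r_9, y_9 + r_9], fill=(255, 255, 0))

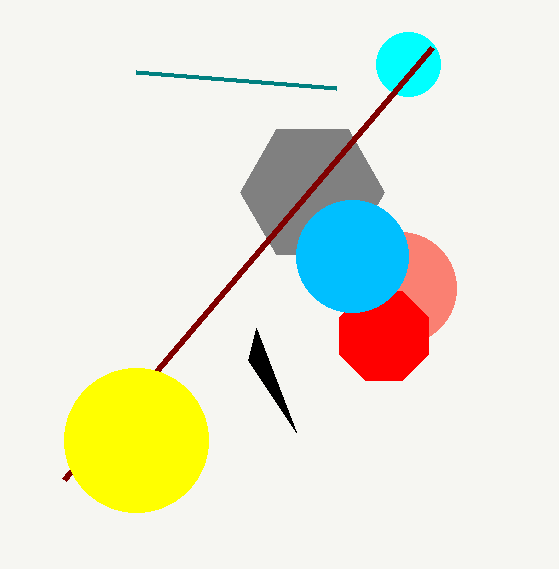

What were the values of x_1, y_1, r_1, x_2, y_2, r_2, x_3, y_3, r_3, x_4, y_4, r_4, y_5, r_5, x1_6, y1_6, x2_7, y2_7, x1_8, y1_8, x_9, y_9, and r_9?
x_1 = 312; y_1 = 192; r_1 = 72; x_2 = 408; y_2 = 64; r_2 = 32; x_3 = 400; y_3 = 288; r_3 = 56; x_4 = 384; y_4 = 336; r_4 = 48; y_5 = 256; r_5 = 56; x1_6 = 136; y1_6 = 72; x2_7 = 256; y2_7 = 328; x1_8 = 64; y1_8 = 480; x_9 = 136; y_9 = 440; r_9 = 72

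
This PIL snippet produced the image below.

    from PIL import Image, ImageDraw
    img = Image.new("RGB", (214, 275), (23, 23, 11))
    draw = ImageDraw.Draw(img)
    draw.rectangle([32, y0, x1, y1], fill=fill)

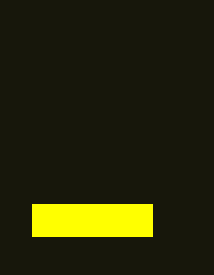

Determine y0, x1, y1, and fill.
y0 = 204; x1 = 152; y1 = 236; fill = 'yellow'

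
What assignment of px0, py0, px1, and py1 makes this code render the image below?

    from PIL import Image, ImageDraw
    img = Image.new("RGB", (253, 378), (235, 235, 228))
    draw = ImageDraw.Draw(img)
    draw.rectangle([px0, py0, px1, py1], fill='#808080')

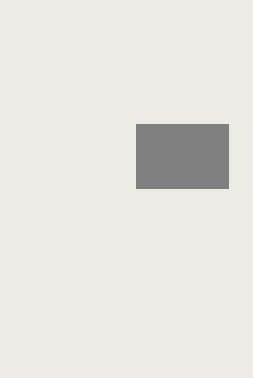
px0 = 136; py0 = 124; px1 = 228; py1 = 188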